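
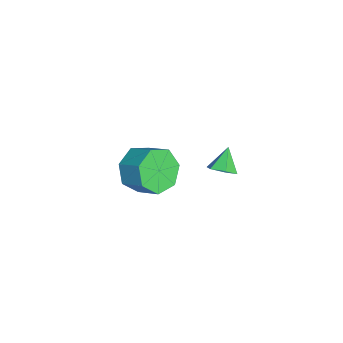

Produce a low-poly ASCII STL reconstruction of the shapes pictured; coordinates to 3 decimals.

solid 
facet normal 0.659 -0.209 -0.722
outer loop
vertex 1.129 3.698 1.046
vertex 0.686 3.563 0.681
vertex 0.889 4.116 0.706
endloop
endfacet
facet normal 0.272 0.696 0.664
outer loop
vertex 1.129 3.698 1.046
vertex 0.889 4.116 0.706
vertex 0.014 3.777 1.419
endloop
endfacet
facet normal 0.658 -0.209 -0.723
outer loop
vertex 0.889 4.116 0.706
vertex 0.686 3.563 0.681
vertex 0.445 3.981 0.341
endloop
endfacet
facet normal -0.327 0.944 0.048
outer loop
vertex 0.889 4.116 0.706
vertex 0.445 3.981 0.341
vertex 0.014 3.777 1.419
endloop
endfacet
facet normal 0.658 -0.210 -0.724
outer loop
vertex 0.445 3.981 0.341
vertex 0.686 3.563 0.681
vertex 0.242 3.427 0.317
endloop
endfacet
facet normal -0.894 0.340 -0.293
outer loop
vertex 0.445 3.981 0.341
vertex 0.242 3.427 0.317
vertex 0.014 3.777 1.419
endloop
endfacet
facet normal 0.658 -0.211 -0.723
outer loop
vertex 0.242 3.427 0.317
vertex 0.686 3.563 0.681
vertex 0.482 3.01 0.657
endloop
endfacet
facet normal -0.861 -0.509 -0.016
outer loop
vertex 0.242 3.427 0.317
vertex 0.482 3.01 0.657
vertex 0.014 3.777 1.419
endloop
endfacet
facet normal 0.657 -0.211 -0.723
outer loop
vertex 0.482 3.01 0.657
vertex 0.686 3.563 0.681
vertex 0.926 3.145 1.021
endloop
endfacet
facet normal -0.262 -0.756 0.600
outer loop
vertex 0.482 3.01 0.657
vertex 0.926 3.145 1.021
vertex 0.014 3.777 1.419
endloop
endfacet
facet normal 0.659 -0.209 -0.722
outer loop
vertex 0.926 3.145 1.021
vertex 0.686 3.563 0.681
vertex 1.129 3.698 1.046
endloop
endfacet
facet normal 0.304 -0.154 0.940
outer loop
vertex 0.926 3.145 1.021
vertex 1.129 3.698 1.046
vertex 0.014 3.777 1.419
endloop
endfacet
facet normal -0.546 -0.669 -0.504
outer loop
vertex -2.832 -0.321 -4.163
vertex -3.686 0.299 -4.06
vertex -2.963 0.293 -4.835
endloop
endfacet
facet normal 0.825 -0.327 -0.460
outer loop
vertex -2.832 -0.321 -4.163
vertex -2.963 0.293 -4.835
vertex -2.16 0.501 -3.542
endloop
endfacet
facet normal 0.825 -0.328 -0.460
outer loop
vertex -2.16 0.501 -3.542
vertex -2.963 0.293 -4.835
vertex -2.291 1.115 -4.215
endloop
endfacet
facet normal 0.546 0.669 0.504
outer loop
vertex -2.16 0.501 -3.542
vertex -2.291 1.115 -4.215
vertex -3.014 1.121 -3.44
endloop
endfacet
facet normal -0.546 -0.669 -0.504
outer loop
vertex -2.963 0.293 -4.835
vertex -3.686 0.299 -4.06
vertex -3.638 0.911 -4.924
endloop
endfacet
facet normal 0.404 0.317 -0.858
outer loop
vertex -2.963 0.293 -4.835
vertex -3.638 0.911 -4.924
vertex -2.291 1.115 -4.215
endloop
endfacet
facet normal 0.403 0.318 -0.858
outer loop
vertex -2.291 1.115 -4.215
vertex -3.638 0.911 -4.924
vertex -2.966 1.734 -4.303
endloop
endfacet
facet normal 0.547 0.668 0.505
outer loop
vertex -2.291 1.115 -4.215
vertex -2.966 1.734 -4.303
vertex -3.014 1.121 -3.44
endloop
endfacet
facet normal -0.547 -0.669 -0.504
outer loop
vertex -3.638 0.911 -4.924
vertex -3.686 0.299 -4.06
vertex -4.349 1.069 -4.362
endloop
endfacet
facet normal -0.322 0.724 -0.611
outer loop
vertex -3.638 0.911 -4.924
vertex -4.349 1.069 -4.362
vertex -2.966 1.734 -4.303
endloop
endfacet
facet normal -0.322 0.724 -0.611
outer loop
vertex -2.966 1.734 -4.303
vertex -4.349 1.069 -4.362
vertex -3.677 1.891 -3.742
endloop
endfacet
facet normal 0.546 0.668 0.505
outer loop
vertex -2.966 1.734 -4.303
vertex -3.677 1.891 -3.742
vertex -3.014 1.121 -3.44
endloop
endfacet
facet normal -0.546 -0.668 -0.505
outer loop
vertex -4.349 1.069 -4.362
vertex -3.686 0.299 -4.06
vertex -4.561 0.646 -3.573
endloop
endfacet
facet normal -0.805 0.585 0.097
outer loop
vertex -4.349 1.069 -4.362
vertex -4.561 0.646 -3.573
vertex -3.677 1.891 -3.742
endloop
endfacet
facet normal -0.805 0.585 0.097
outer loop
vertex -3.677 1.891 -3.742
vertex -4.561 0.646 -3.573
vertex -3.889 1.468 -2.953
endloop
endfacet
facet normal 0.546 0.668 0.505
outer loop
vertex -3.677 1.891 -3.742
vertex -3.889 1.468 -2.953
vertex -3.014 1.121 -3.44
endloop
endfacet
facet normal -0.546 -0.668 -0.505
outer loop
vertex -4.561 0.646 -3.573
vertex -3.686 0.299 -4.06
vertex -4.114 -0.038 -3.151
endloop
endfacet
facet normal -0.682 0.006 0.731
outer loop
vertex -4.561 0.646 -3.573
vertex -4.114 -0.038 -3.151
vertex -3.889 1.468 -2.953
endloop
endfacet
facet normal -0.683 0.006 0.731
outer loop
vertex -3.889 1.468 -2.953
vertex -4.114 -0.038 -3.151
vertex -3.442 0.784 -2.53
endloop
endfacet
facet normal 0.546 0.669 0.505
outer loop
vertex -3.889 1.468 -2.953
vertex -3.442 0.784 -2.53
vertex -3.014 1.121 -3.44
endloop
endfacet
facet normal -0.546 -0.669 -0.505
outer loop
vertex -4.114 -0.038 -3.151
vertex -3.686 0.299 -4.06
vertex -3.345 -0.468 -3.413
endloop
endfacet
facet normal -0.046 -0.578 0.815
outer loop
vertex -4.114 -0.038 -3.151
vertex -3.345 -0.468 -3.413
vertex -3.442 0.784 -2.53
endloop
endfacet
facet normal -0.045 -0.578 0.815
outer loop
vertex -3.442 0.784 -2.53
vertex -3.345 -0.468 -3.413
vertex -2.673 0.354 -2.793
endloop
endfacet
facet normal 0.546 0.669 0.505
outer loop
vertex -3.442 0.784 -2.53
vertex -2.673 0.354 -2.793
vertex -3.014 1.121 -3.44
endloop
endfacet
facet normal -0.546 -0.669 -0.505
outer loop
vertex -3.345 -0.468 -3.413
vertex -3.686 0.299 -4.06
vertex -2.832 -0.321 -4.163
endloop
endfacet
facet normal 0.625 -0.726 0.285
outer loop
vertex -3.345 -0.468 -3.413
vertex -2.832 -0.321 -4.163
vertex -2.673 0.354 -2.793
endloop
endfacet
facet normal 0.625 -0.727 0.285
outer loop
vertex -2.673 0.354 -2.793
vertex -2.832 -0.321 -4.163
vertex -2.16 0.501 -3.542
endloop
endfacet
facet normal 0.546 0.669 0.505
outer loop
vertex -2.673 0.354 -2.793
vertex -2.16 0.501 -3.542
vertex -3.014 1.121 -3.44
endloop
endfacet

endsolid


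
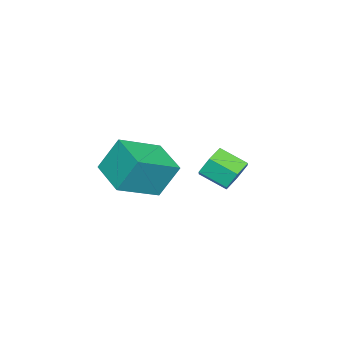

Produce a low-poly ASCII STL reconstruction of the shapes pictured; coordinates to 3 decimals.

solid 
facet normal -0.746 0.511 -0.428
outer loop
vertex -4.3 -0.065 -3.36
vertex -3.161 1.274 -3.748
vertex -3.94 -0.812 -4.879
endloop
endfacet
facet normal -0.633 -0.744 0.216
outer loop
vertex -2.359 -1.894 -3.972
vertex -4.3 -0.065 -3.36
vertex -3.94 -0.812 -4.879
endloop
endfacet
facet normal -0.746 0.511 -0.428
outer loop
vertex -3.94 -0.812 -4.879
vertex -3.161 1.274 -3.748
vertex -2.801 0.527 -5.267
endloop
endfacet
facet normal 0.208 -0.431 -0.878
outer loop
vertex -2.801 0.527 -5.267
vertex -2.359 -1.894 -3.972
vertex -3.94 -0.812 -4.879
endloop
endfacet
facet normal -0.208 0.431 0.878
outer loop
vertex -4.3 -0.065 -3.36
vertex -1.58 0.192 -2.841
vertex -3.161 1.274 -3.748
endloop
endfacet
facet normal -0.633 -0.744 0.216
outer loop
vertex -2.719 -1.147 -2.453
vertex -4.3 -0.065 -3.36
vertex -2.359 -1.894 -3.972
endloop
endfacet
facet normal -0.208 0.431 0.878
outer loop
vertex -2.719 -1.147 -2.453
vertex -1.58 0.192 -2.841
vertex -4.3 -0.065 -3.36
endloop
endfacet
facet normal 0.633 0.744 -0.216
outer loop
vertex -3.161 1.274 -3.748
vertex -1.58 0.192 -2.841
vertex -2.801 0.527 -5.267
endloop
endfacet
facet normal 0.208 -0.431 -0.878
outer loop
vertex -1.22 -0.555 -4.36
vertex -2.359 -1.894 -3.972
vertex -2.801 0.527 -5.267
endloop
endfacet
facet normal 0.633 0.744 -0.216
outer loop
vertex -2.801 0.527 -5.267
vertex -1.58 0.192 -2.841
vertex -1.22 -0.555 -4.36
endloop
endfacet
facet normal 0.746 -0.511 0.428
outer loop
vertex -1.22 -0.555 -4.36
vertex -2.719 -1.147 -2.453
vertex -2.359 -1.894 -3.972
endloop
endfacet
facet normal 0.746 -0.511 0.428
outer loop
vertex -1.58 0.192 -2.841
vertex -2.719 -1.147 -2.453
vertex -1.22 -0.555 -4.36
endloop
endfacet
facet normal 0.006 0.893 -0.451
outer loop
vertex -1.069 4.439 -2.286
vertex -1.666 4.202 -2.764
vertex -1.829 4.556 -2.065
endloop
endfacet
facet normal 0.312 0.426 0.849
outer loop
vertex -1.069 4.439 -2.286
vertex -1.829 4.556 -2.065
vertex -1.078 3.314 -1.718
endloop
endfacet
facet normal 0.313 0.426 0.849
outer loop
vertex -1.078 3.314 -1.718
vertex -1.829 4.556 -2.065
vertex -1.838 3.432 -1.497
endloop
endfacet
facet normal -0.008 -0.893 0.450
outer loop
vertex -1.078 3.314 -1.718
vertex -1.838 3.432 -1.497
vertex -1.674 3.078 -2.196
endloop
endfacet
facet normal 0.008 0.893 -0.450
outer loop
vertex -1.829 4.556 -2.065
vertex -1.666 4.202 -2.764
vertex -2.426 4.32 -2.543
endloop
endfacet
facet normal -0.666 0.341 0.664
outer loop
vertex -1.829 4.556 -2.065
vertex -2.426 4.32 -2.543
vertex -1.838 3.432 -1.497
endloop
endfacet
facet normal -0.667 0.340 0.663
outer loop
vertex -1.838 3.432 -1.497
vertex -2.426 4.32 -2.543
vertex -2.434 3.195 -1.975
endloop
endfacet
facet normal -0.006 -0.893 0.451
outer loop
vertex -1.838 3.432 -1.497
vertex -2.434 3.195 -1.975
vertex -1.674 3.078 -2.196
endloop
endfacet
facet normal 0.008 0.893 -0.450
outer loop
vertex -2.426 4.32 -2.543
vertex -1.666 4.202 -2.764
vertex -2.262 3.966 -3.242
endloop
endfacet
facet normal -0.979 -0.087 -0.186
outer loop
vertex -2.426 4.32 -2.543
vertex -2.262 3.966 -3.242
vertex -2.434 3.195 -1.975
endloop
endfacet
facet normal -0.979 -0.086 -0.185
outer loop
vertex -2.434 3.195 -1.975
vertex -2.262 3.966 -3.242
vertex -2.271 2.841 -2.674
endloop
endfacet
facet normal -0.006 -0.893 0.451
outer loop
vertex -2.434 3.195 -1.975
vertex -2.271 2.841 -2.674
vertex -1.674 3.078 -2.196
endloop
endfacet
facet normal 0.008 0.893 -0.450
outer loop
vertex -2.262 3.966 -3.242
vertex -1.666 4.202 -2.764
vertex -1.502 3.848 -3.463
endloop
endfacet
facet normal -0.313 -0.426 -0.849
outer loop
vertex -2.262 3.966 -3.242
vertex -1.502 3.848 -3.463
vertex -2.271 2.841 -2.674
endloop
endfacet
facet normal -0.312 -0.426 -0.849
outer loop
vertex -2.271 2.841 -2.674
vertex -1.502 3.848 -3.463
vertex -1.511 2.724 -2.895
endloop
endfacet
facet normal -0.006 -0.893 0.451
outer loop
vertex -2.271 2.841 -2.674
vertex -1.511 2.724 -2.895
vertex -1.674 3.078 -2.196
endloop
endfacet
facet normal 0.006 0.893 -0.451
outer loop
vertex -1.502 3.848 -3.463
vertex -1.666 4.202 -2.764
vertex -0.906 4.085 -2.985
endloop
endfacet
facet normal 0.667 -0.340 -0.663
outer loop
vertex -1.502 3.848 -3.463
vertex -0.906 4.085 -2.985
vertex -1.511 2.724 -2.895
endloop
endfacet
facet normal 0.666 -0.340 -0.664
outer loop
vertex -1.511 2.724 -2.895
vertex -0.906 4.085 -2.985
vertex -0.914 2.96 -2.417
endloop
endfacet
facet normal -0.008 -0.893 0.450
outer loop
vertex -1.511 2.724 -2.895
vertex -0.914 2.96 -2.417
vertex -1.674 3.078 -2.196
endloop
endfacet
facet normal 0.006 0.893 -0.451
outer loop
vertex -0.906 4.085 -2.985
vertex -1.666 4.202 -2.764
vertex -1.069 4.439 -2.286
endloop
endfacet
facet normal 0.979 0.086 0.185
outer loop
vertex -0.906 4.085 -2.985
vertex -1.069 4.439 -2.286
vertex -0.914 2.96 -2.417
endloop
endfacet
facet normal 0.979 0.086 0.186
outer loop
vertex -0.914 2.96 -2.417
vertex -1.069 4.439 -2.286
vertex -1.078 3.314 -1.718
endloop
endfacet
facet normal -0.008 -0.893 0.450
outer loop
vertex -0.914 2.96 -2.417
vertex -1.078 3.314 -1.718
vertex -1.674 3.078 -2.196
endloop
endfacet

endsolid


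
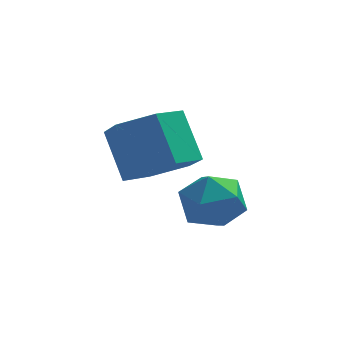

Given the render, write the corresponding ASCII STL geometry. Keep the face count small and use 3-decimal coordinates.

solid 
facet normal -0.546 0.406 0.733
outer loop
vertex 0.633 -1.06 -0.874
vertex 0.025 -1.754 -0.942
vertex 0.746 -1.825 -0.366
endloop
endfacet
facet normal 0.146 0.562 0.814
outer loop
vertex 0.633 -1.06 -0.874
vertex 0.746 -1.825 -0.366
vertex 1.476 -1.426 -0.772
endloop
endfacet
facet normal 0.365 0.903 0.227
outer loop
vertex 0.633 -1.06 -0.874
vertex 1.476 -1.426 -0.772
vertex 1.207 -1.11 -1.598
endloop
endfacet
facet normal -0.191 0.957 -0.217
outer loop
vertex 0.633 -1.06 -0.874
vertex 1.207 -1.11 -1.598
vertex 0.31 -1.313 -1.704
endloop
endfacet
facet normal -0.753 0.651 0.095
outer loop
vertex 0.633 -1.06 -0.874
vertex 0.31 -1.313 -1.704
vertex 0.025 -1.754 -0.942
endloop
endfacet
facet normal 0.507 -0.051 0.861
outer loop
vertex 1.476 -1.426 -0.772
vertex 0.746 -1.825 -0.366
vertex 1.39 -2.347 -0.776
endloop
endfacet
facet normal -0.613 -0.305 0.729
outer loop
vertex 0.746 -1.825 -0.366
vertex 0.025 -1.754 -0.942
vertex 0.493 -2.55 -0.882
endloop
endfacet
facet normal -0.949 0.090 -0.303
outer loop
vertex 0.025 -1.754 -0.942
vertex 0.31 -1.313 -1.704
vertex 0.224 -2.234 -1.708
endloop
endfacet
facet normal -0.038 0.588 -0.808
outer loop
vertex 0.31 -1.313 -1.704
vertex 1.207 -1.11 -1.598
vertex 0.954 -1.835 -2.114
endloop
endfacet
facet normal 0.862 0.500 -0.089
outer loop
vertex 1.207 -1.11 -1.598
vertex 1.476 -1.426 -0.772
vertex 1.675 -1.906 -1.538
endloop
endfacet
facet normal 0.191 -0.957 0.217
outer loop
vertex 1.067 -2.6 -1.606
vertex 1.39 -2.347 -0.776
vertex 0.493 -2.55 -0.882
endloop
endfacet
facet normal -0.365 -0.903 -0.227
outer loop
vertex 1.067 -2.6 -1.606
vertex 0.493 -2.55 -0.882
vertex 0.224 -2.234 -1.708
endloop
endfacet
facet normal -0.146 -0.562 -0.814
outer loop
vertex 1.067 -2.6 -1.606
vertex 0.224 -2.234 -1.708
vertex 0.954 -1.835 -2.114
endloop
endfacet
facet normal 0.546 -0.406 -0.733
outer loop
vertex 1.067 -2.6 -1.606
vertex 0.954 -1.835 -2.114
vertex 1.675 -1.906 -1.538
endloop
endfacet
facet normal 0.753 -0.651 -0.095
outer loop
vertex 1.067 -2.6 -1.606
vertex 1.675 -1.906 -1.538
vertex 1.39 -2.347 -0.776
endloop
endfacet
facet normal 0.038 -0.588 0.808
outer loop
vertex 0.493 -2.55 -0.882
vertex 1.39 -2.347 -0.776
vertex 0.746 -1.825 -0.366
endloop
endfacet
facet normal -0.862 -0.500 0.089
outer loop
vertex 0.224 -2.234 -1.708
vertex 0.493 -2.55 -0.882
vertex 0.025 -1.754 -0.942
endloop
endfacet
facet normal -0.507 0.051 -0.861
outer loop
vertex 0.954 -1.835 -2.114
vertex 0.224 -2.234 -1.708
vertex 0.31 -1.313 -1.704
endloop
endfacet
facet normal 0.613 0.305 -0.729
outer loop
vertex 1.675 -1.906 -1.538
vertex 0.954 -1.835 -2.114
vertex 1.207 -1.11 -1.598
endloop
endfacet
facet normal 0.949 -0.090 0.303
outer loop
vertex 1.39 -2.347 -0.776
vertex 1.675 -1.906 -1.538
vertex 1.476 -1.426 -0.772
endloop
endfacet
facet normal 0.273 -0.596 -0.755
outer loop
vertex 0.582 -2.14 0.432
vertex -0.361 -2.116 0.072
vertex 0.312 -1.426 -0.229
endloop
endfacet
facet normal 0.924 0.380 0.033
outer loop
vertex 0.582 -2.14 0.432
vertex 0.312 -1.426 -0.229
vertex 0.165 -1.228 1.587
endloop
endfacet
facet normal 0.924 0.381 0.033
outer loop
vertex 0.165 -1.228 1.587
vertex 0.312 -1.426 -0.229
vertex -0.106 -0.514 0.926
endloop
endfacet
facet normal -0.272 0.596 0.755
outer loop
vertex 0.165 -1.228 1.587
vertex -0.106 -0.514 0.926
vertex -0.779 -1.204 1.228
endloop
endfacet
facet normal 0.273 -0.596 -0.755
outer loop
vertex 0.312 -1.426 -0.229
vertex -0.361 -2.116 0.072
vertex -0.632 -1.402 -0.589
endloop
endfacet
facet normal 0.230 0.803 -0.550
outer loop
vertex 0.312 -1.426 -0.229
vertex -0.632 -1.402 -0.589
vertex -0.106 -0.514 0.926
endloop
endfacet
facet normal 0.231 0.802 -0.550
outer loop
vertex -0.106 -0.514 0.926
vertex -0.632 -1.402 -0.589
vertex -1.049 -0.49 0.566
endloop
endfacet
facet normal -0.273 0.597 0.755
outer loop
vertex -0.106 -0.514 0.926
vertex -1.049 -0.49 0.566
vertex -0.779 -1.204 1.228
endloop
endfacet
facet normal 0.272 -0.596 -0.755
outer loop
vertex -0.632 -1.402 -0.589
vertex -0.361 -2.116 0.072
vertex -1.305 -2.092 -0.287
endloop
endfacet
facet normal -0.694 0.422 -0.584
outer loop
vertex -0.632 -1.402 -0.589
vertex -1.305 -2.092 -0.287
vertex -1.049 -0.49 0.566
endloop
endfacet
facet normal -0.694 0.422 -0.584
outer loop
vertex -1.049 -0.49 0.566
vertex -1.305 -2.092 -0.287
vertex -1.722 -1.18 0.868
endloop
endfacet
facet normal -0.273 0.597 0.755
outer loop
vertex -1.049 -0.49 0.566
vertex -1.722 -1.18 0.868
vertex -0.779 -1.204 1.228
endloop
endfacet
facet normal 0.272 -0.596 -0.755
outer loop
vertex -1.305 -2.092 -0.287
vertex -0.361 -2.116 0.072
vertex -1.034 -2.806 0.374
endloop
endfacet
facet normal -0.924 -0.381 -0.033
outer loop
vertex -1.305 -2.092 -0.287
vertex -1.034 -2.806 0.374
vertex -1.722 -1.18 0.868
endloop
endfacet
facet normal -0.924 -0.381 -0.034
outer loop
vertex -1.722 -1.18 0.868
vertex -1.034 -2.806 0.374
vertex -1.452 -1.894 1.529
endloop
endfacet
facet normal -0.273 0.596 0.755
outer loop
vertex -1.722 -1.18 0.868
vertex -1.452 -1.894 1.529
vertex -0.779 -1.204 1.228
endloop
endfacet
facet normal 0.273 -0.597 -0.755
outer loop
vertex -1.034 -2.806 0.374
vertex -0.361 -2.116 0.072
vertex -0.091 -2.83 0.734
endloop
endfacet
facet normal -0.230 -0.803 0.550
outer loop
vertex -1.034 -2.806 0.374
vertex -0.091 -2.83 0.734
vertex -1.452 -1.894 1.529
endloop
endfacet
facet normal -0.230 -0.802 0.550
outer loop
vertex -1.452 -1.894 1.529
vertex -0.091 -2.83 0.734
vertex -0.508 -1.918 1.889
endloop
endfacet
facet normal -0.273 0.596 0.755
outer loop
vertex -1.452 -1.894 1.529
vertex -0.508 -1.918 1.889
vertex -0.779 -1.204 1.228
endloop
endfacet
facet normal 0.273 -0.597 -0.755
outer loop
vertex -0.091 -2.83 0.734
vertex -0.361 -2.116 0.072
vertex 0.582 -2.14 0.432
endloop
endfacet
facet normal 0.694 -0.422 0.584
outer loop
vertex -0.091 -2.83 0.734
vertex 0.582 -2.14 0.432
vertex -0.508 -1.918 1.889
endloop
endfacet
facet normal 0.694 -0.422 0.584
outer loop
vertex -0.508 -1.918 1.889
vertex 0.582 -2.14 0.432
vertex 0.165 -1.228 1.587
endloop
endfacet
facet normal -0.272 0.596 0.755
outer loop
vertex -0.508 -1.918 1.889
vertex 0.165 -1.228 1.587
vertex -0.779 -1.204 1.228
endloop
endfacet

endsolid


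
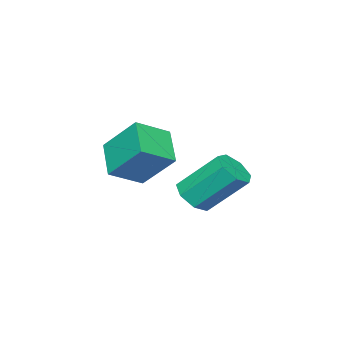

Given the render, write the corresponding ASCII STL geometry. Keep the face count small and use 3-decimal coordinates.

solid 
facet normal -0.810 0.384 -0.442
outer loop
vertex 2.629 -0.435 0.763
vertex 2.558 0.81 1.976
vertex 3.5 0.434 -0.078
endloop
endfacet
facet normal 0.041 -0.716 -0.697
outer loop
vertex 4.602 -0.09 0.524
vertex 2.629 -0.435 0.763
vertex 3.5 0.434 -0.078
endloop
endfacet
facet normal -0.810 0.385 -0.442
outer loop
vertex 3.5 0.434 -0.078
vertex 2.558 0.81 1.976
vertex 3.43 1.679 1.136
endloop
endfacet
facet normal 0.585 0.583 -0.564
outer loop
vertex 3.43 1.679 1.136
vertex 4.602 -0.09 0.524
vertex 3.5 0.434 -0.078
endloop
endfacet
facet normal -0.585 -0.583 0.564
outer loop
vertex 2.629 -0.435 0.763
vertex 3.66 0.286 2.578
vertex 2.558 0.81 1.976
endloop
endfacet
facet normal 0.041 -0.715 -0.698
outer loop
vertex 3.73 -0.959 1.364
vertex 2.629 -0.435 0.763
vertex 4.602 -0.09 0.524
endloop
endfacet
facet normal -0.585 -0.583 0.564
outer loop
vertex 3.73 -0.959 1.364
vertex 3.66 0.286 2.578
vertex 2.629 -0.435 0.763
endloop
endfacet
facet normal -0.041 0.715 0.698
outer loop
vertex 2.558 0.81 1.976
vertex 3.66 0.286 2.578
vertex 3.43 1.679 1.136
endloop
endfacet
facet normal 0.585 0.583 -0.564
outer loop
vertex 4.531 1.155 1.737
vertex 4.602 -0.09 0.524
vertex 3.43 1.679 1.136
endloop
endfacet
facet normal -0.040 0.715 0.698
outer loop
vertex 3.43 1.679 1.136
vertex 3.66 0.286 2.578
vertex 4.531 1.155 1.737
endloop
endfacet
facet normal 0.810 -0.385 0.443
outer loop
vertex 4.531 1.155 1.737
vertex 3.73 -0.959 1.364
vertex 4.602 -0.09 0.524
endloop
endfacet
facet normal 0.810 -0.385 0.442
outer loop
vertex 3.66 0.286 2.578
vertex 3.73 -0.959 1.364
vertex 4.531 1.155 1.737
endloop
endfacet
facet normal 0.264 -0.655 -0.708
outer loop
vertex 0.78 -0.241 -1.105
vertex 0.454 0.215 -1.648
vertex 1.187 0.223 -1.382
endloop
endfacet
facet normal 0.754 -0.318 0.575
outer loop
vertex 0.78 -0.241 -1.105
vertex 1.187 0.223 -1.382
vertex 0.251 1.069 0.311
endloop
endfacet
facet normal 0.753 -0.319 0.576
outer loop
vertex 0.251 1.069 0.311
vertex 1.187 0.223 -1.382
vertex 0.659 1.533 0.034
endloop
endfacet
facet normal -0.264 0.655 0.708
outer loop
vertex 0.251 1.069 0.311
vertex 0.659 1.533 0.034
vertex -0.074 1.525 -0.232
endloop
endfacet
facet normal 0.264 -0.655 -0.708
outer loop
vertex 1.187 0.223 -1.382
vertex 0.454 0.215 -1.648
vertex 1.043 0.681 -1.859
endloop
endfacet
facet normal 0.941 0.337 0.039
outer loop
vertex 1.187 0.223 -1.382
vertex 1.043 0.681 -1.859
vertex 0.659 1.533 0.034
endloop
endfacet
facet normal 0.941 0.337 0.039
outer loop
vertex 0.659 1.533 0.034
vertex 1.043 0.681 -1.859
vertex 0.515 1.991 -0.443
endloop
endfacet
facet normal -0.264 0.655 0.708
outer loop
vertex 0.659 1.533 0.034
vertex 0.515 1.991 -0.443
vertex -0.074 1.525 -0.232
endloop
endfacet
facet normal 0.264 -0.655 -0.708
outer loop
vertex 1.043 0.681 -1.859
vertex 0.454 0.215 -1.648
vertex 0.456 0.788 -2.177
endloop
endfacet
facet normal 0.420 0.739 -0.527
outer loop
vertex 1.043 0.681 -1.859
vertex 0.456 0.788 -2.177
vertex 0.515 1.991 -0.443
endloop
endfacet
facet normal 0.420 0.739 -0.527
outer loop
vertex 0.515 1.991 -0.443
vertex 0.456 0.788 -2.177
vertex -0.073 2.098 -0.761
endloop
endfacet
facet normal -0.264 0.655 0.708
outer loop
vertex 0.515 1.991 -0.443
vertex -0.073 2.098 -0.761
vertex -0.074 1.525 -0.232
endloop
endfacet
facet normal 0.264 -0.655 -0.708
outer loop
vertex 0.456 0.788 -2.177
vertex 0.454 0.215 -1.648
vertex -0.133 0.464 -2.097
endloop
endfacet
facet normal -0.416 0.585 -0.696
outer loop
vertex 0.456 0.788 -2.177
vertex -0.133 0.464 -2.097
vertex -0.073 2.098 -0.761
endloop
endfacet
facet normal -0.417 0.584 -0.696
outer loop
vertex -0.073 2.098 -0.761
vertex -0.133 0.464 -2.097
vertex -0.662 1.773 -0.681
endloop
endfacet
facet normal -0.265 0.654 0.708
outer loop
vertex -0.073 2.098 -0.761
vertex -0.662 1.773 -0.681
vertex -0.074 1.525 -0.232
endloop
endfacet
facet normal 0.265 -0.654 -0.709
outer loop
vertex -0.133 0.464 -2.097
vertex 0.454 0.215 -1.648
vertex -0.279 -0.048 -1.679
endloop
endfacet
facet normal -0.940 -0.011 -0.341
outer loop
vertex -0.133 0.464 -2.097
vertex -0.279 -0.048 -1.679
vertex -0.662 1.773 -0.681
endloop
endfacet
facet normal -0.940 -0.011 -0.341
outer loop
vertex -0.662 1.773 -0.681
vertex -0.279 -0.048 -1.679
vertex -0.808 1.262 -0.263
endloop
endfacet
facet normal -0.265 0.655 0.708
outer loop
vertex -0.662 1.773 -0.681
vertex -0.808 1.262 -0.263
vertex -0.074 1.525 -0.232
endloop
endfacet
facet normal 0.265 -0.655 -0.707
outer loop
vertex -0.279 -0.048 -1.679
vertex 0.454 0.215 -1.648
vertex 0.127 -0.361 -1.237
endloop
endfacet
facet normal -0.755 -0.597 0.271
outer loop
vertex -0.279 -0.048 -1.679
vertex 0.127 -0.361 -1.237
vertex -0.808 1.262 -0.263
endloop
endfacet
facet normal -0.755 -0.597 0.270
outer loop
vertex -0.808 1.262 -0.263
vertex 0.127 -0.361 -1.237
vertex -0.402 0.948 0.179
endloop
endfacet
facet normal -0.265 0.655 0.708
outer loop
vertex -0.808 1.262 -0.263
vertex -0.402 0.948 0.179
vertex -0.074 1.525 -0.232
endloop
endfacet
facet normal 0.264 -0.655 -0.708
outer loop
vertex 0.127 -0.361 -1.237
vertex 0.454 0.215 -1.648
vertex 0.78 -0.241 -1.105
endloop
endfacet
facet normal -0.002 -0.735 0.678
outer loop
vertex 0.127 -0.361 -1.237
vertex 0.78 -0.241 -1.105
vertex -0.402 0.948 0.179
endloop
endfacet
facet normal -0.001 -0.734 0.679
outer loop
vertex -0.402 0.948 0.179
vertex 0.78 -0.241 -1.105
vertex 0.251 1.069 0.311
endloop
endfacet
facet normal -0.264 0.655 0.708
outer loop
vertex -0.402 0.948 0.179
vertex 0.251 1.069 0.311
vertex -0.074 1.525 -0.232
endloop
endfacet

endsolid


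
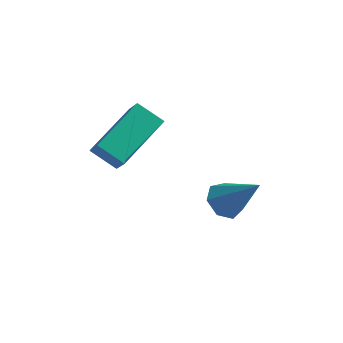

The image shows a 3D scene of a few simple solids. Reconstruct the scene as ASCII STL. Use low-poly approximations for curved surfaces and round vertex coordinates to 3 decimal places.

solid 
facet normal -0.655 0.148 -0.741
outer loop
vertex 3.373 1.743 -2.835
vertex 2.954 2.181 -2.377
vertex 3.522 2.385 -2.839
endloop
endfacet
facet normal 0.899 -0.211 -0.383
outer loop
vertex 3.373 1.743 -2.835
vertex 3.522 2.385 -2.839
vertex 4.206 1.899 -0.963
endloop
endfacet
facet normal -0.655 0.147 -0.741
outer loop
vertex 3.522 2.385 -2.839
vertex 2.954 2.181 -2.377
vertex 3.243 2.874 -2.495
endloop
endfacet
facet normal 0.810 0.567 -0.149
outer loop
vertex 3.522 2.385 -2.839
vertex 3.243 2.874 -2.495
vertex 4.206 1.899 -0.963
endloop
endfacet
facet normal -0.656 0.148 -0.740
outer loop
vertex 3.243 2.874 -2.495
vertex 2.954 2.181 -2.377
vertex 2.747 2.841 -2.062
endloop
endfacet
facet normal 0.278 0.880 0.385
outer loop
vertex 3.243 2.874 -2.495
vertex 2.747 2.841 -2.062
vertex 4.206 1.899 -0.963
endloop
endfacet
facet normal -0.655 0.148 -0.741
outer loop
vertex 2.747 2.841 -2.062
vertex 2.954 2.181 -2.377
vertex 2.406 2.311 -1.867
endloop
endfacet
facet normal -0.298 0.493 0.818
outer loop
vertex 2.747 2.841 -2.062
vertex 2.406 2.311 -1.867
vertex 4.206 1.899 -0.963
endloop
endfacet
facet normal -0.655 0.148 -0.741
outer loop
vertex 2.406 2.311 -1.867
vertex 2.954 2.181 -2.377
vertex 2.478 1.683 -2.056
endloop
endfacet
facet normal -0.482 -0.303 0.822
outer loop
vertex 2.406 2.311 -1.867
vertex 2.478 1.683 -2.056
vertex 4.206 1.899 -0.963
endloop
endfacet
facet normal -0.655 0.148 -0.741
outer loop
vertex 2.478 1.683 -2.056
vertex 2.954 2.181 -2.377
vertex 2.909 1.43 -2.487
endloop
endfacet
facet normal -0.137 -0.908 0.396
outer loop
vertex 2.478 1.683 -2.056
vertex 2.909 1.43 -2.487
vertex 4.206 1.899 -0.963
endloop
endfacet
facet normal -0.655 0.148 -0.741
outer loop
vertex 2.909 1.43 -2.487
vertex 2.954 2.181 -2.377
vertex 3.373 1.743 -2.835
endloop
endfacet
facet normal 0.479 -0.867 -0.141
outer loop
vertex 2.909 1.43 -2.487
vertex 3.373 1.743 -2.835
vertex 4.206 1.899 -0.963
endloop
endfacet
facet normal -0.424 0.511 -0.748
outer loop
vertex -0.522 2.674 1.103
vertex 0.43 2.581 0.5
vertex -1.246 0.817 0.245
endloop
endfacet
facet normal -0.842 0.082 0.533
outer loop
vertex -0.75 0.219 1.12
vertex -0.522 2.674 1.103
vertex -1.246 0.817 0.245
endloop
endfacet
facet normal -0.424 0.511 -0.748
outer loop
vertex -1.246 0.817 0.245
vertex 0.43 2.581 0.5
vertex -0.294 0.724 -0.358
endloop
endfacet
facet normal -0.334 -0.856 -0.395
outer loop
vertex -0.294 0.724 -0.358
vertex -0.75 0.219 1.12
vertex -1.246 0.817 0.245
endloop
endfacet
facet normal 0.334 0.856 0.395
outer loop
vertex -0.522 2.674 1.103
vertex 0.926 1.983 1.375
vertex 0.43 2.581 0.5
endloop
endfacet
facet normal -0.842 0.082 0.533
outer loop
vertex -0.026 2.076 1.978
vertex -0.522 2.674 1.103
vertex -0.75 0.219 1.12
endloop
endfacet
facet normal 0.334 0.856 0.395
outer loop
vertex -0.026 2.076 1.978
vertex 0.926 1.983 1.375
vertex -0.522 2.674 1.103
endloop
endfacet
facet normal 0.842 -0.082 -0.533
outer loop
vertex 0.43 2.581 0.5
vertex 0.926 1.983 1.375
vertex -0.294 0.724 -0.358
endloop
endfacet
facet normal -0.334 -0.856 -0.395
outer loop
vertex 0.202 0.126 0.517
vertex -0.75 0.219 1.12
vertex -0.294 0.724 -0.358
endloop
endfacet
facet normal 0.842 -0.082 -0.533
outer loop
vertex -0.294 0.724 -0.358
vertex 0.926 1.983 1.375
vertex 0.202 0.126 0.517
endloop
endfacet
facet normal 0.424 -0.511 0.748
outer loop
vertex 0.202 0.126 0.517
vertex -0.026 2.076 1.978
vertex -0.75 0.219 1.12
endloop
endfacet
facet normal 0.424 -0.511 0.748
outer loop
vertex 0.926 1.983 1.375
vertex -0.026 2.076 1.978
vertex 0.202 0.126 0.517
endloop
endfacet

endsolid


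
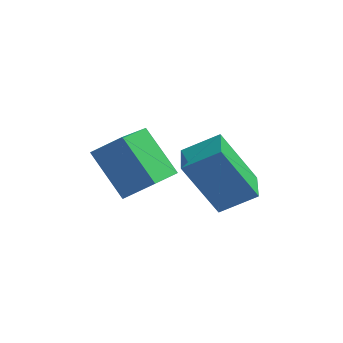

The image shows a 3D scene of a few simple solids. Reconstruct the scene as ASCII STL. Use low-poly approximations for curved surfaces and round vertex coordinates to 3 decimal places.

solid 
facet normal -0.514 0.009 0.857
outer loop
vertex 0.489 1.138 -2.042
vertex 0.404 2.153 -2.104
vertex -0.458 1.024 -2.609
endloop
endfacet
facet normal 0.083 -0.995 0.061
outer loop
vertex 0.456 1.007 -4.136
vertex 0.489 1.138 -2.042
vertex -0.458 1.024 -2.609
endloop
endfacet
facet normal -0.514 0.009 0.858
outer loop
vertex -0.458 1.024 -2.609
vertex 0.404 2.153 -2.104
vertex -0.544 2.038 -2.671
endloop
endfacet
facet normal -0.854 -0.104 -0.510
outer loop
vertex -0.544 2.038 -2.671
vertex 0.456 1.007 -4.136
vertex -0.458 1.024 -2.609
endloop
endfacet
facet normal 0.854 0.103 0.510
outer loop
vertex 0.489 1.138 -2.042
vertex 1.318 2.136 -3.631
vertex 0.404 2.153 -2.104
endloop
endfacet
facet normal 0.084 -0.995 0.061
outer loop
vertex 1.404 1.122 -3.569
vertex 0.489 1.138 -2.042
vertex 0.456 1.007 -4.136
endloop
endfacet
facet normal 0.854 0.104 0.510
outer loop
vertex 1.404 1.122 -3.569
vertex 1.318 2.136 -3.631
vertex 0.489 1.138 -2.042
endloop
endfacet
facet normal -0.084 0.995 -0.061
outer loop
vertex 0.404 2.153 -2.104
vertex 1.318 2.136 -3.631
vertex -0.544 2.038 -2.671
endloop
endfacet
facet normal -0.854 -0.103 -0.510
outer loop
vertex 0.371 2.022 -4.198
vertex 0.456 1.007 -4.136
vertex -0.544 2.038 -2.671
endloop
endfacet
facet normal -0.084 0.995 -0.060
outer loop
vertex -0.544 2.038 -2.671
vertex 1.318 2.136 -3.631
vertex 0.371 2.022 -4.198
endloop
endfacet
facet normal 0.514 -0.009 -0.858
outer loop
vertex 0.371 2.022 -4.198
vertex 1.404 1.122 -3.569
vertex 0.456 1.007 -4.136
endloop
endfacet
facet normal 0.514 -0.009 -0.857
outer loop
vertex 1.318 2.136 -3.631
vertex 1.404 1.122 -3.569
vertex 0.371 2.022 -4.198
endloop
endfacet
facet normal -0.542 0.456 0.706
outer loop
vertex -1.875 1.207 -1.701
vertex -1.465 2.683 -2.341
vertex -2.646 1.174 -2.272
endloop
endfacet
facet normal -0.247 -0.889 0.386
outer loop
vertex -1.795 0.457 -3.379
vertex -1.875 1.207 -1.701
vertex -2.646 1.174 -2.272
endloop
endfacet
facet normal -0.542 0.456 0.706
outer loop
vertex -2.646 1.174 -2.272
vertex -1.465 2.683 -2.341
vertex -2.236 2.65 -2.912
endloop
endfacet
facet normal -0.803 -0.035 -0.595
outer loop
vertex -2.236 2.65 -2.912
vertex -1.795 0.457 -3.379
vertex -2.646 1.174 -2.272
endloop
endfacet
facet normal 0.803 0.035 0.595
outer loop
vertex -1.875 1.207 -1.701
vertex -0.614 1.966 -3.448
vertex -1.465 2.683 -2.341
endloop
endfacet
facet normal -0.247 -0.889 0.386
outer loop
vertex -1.024 0.49 -2.808
vertex -1.875 1.207 -1.701
vertex -1.795 0.457 -3.379
endloop
endfacet
facet normal 0.803 0.035 0.595
outer loop
vertex -1.024 0.49 -2.808
vertex -0.614 1.966 -3.448
vertex -1.875 1.207 -1.701
endloop
endfacet
facet normal 0.247 0.889 -0.386
outer loop
vertex -1.465 2.683 -2.341
vertex -0.614 1.966 -3.448
vertex -2.236 2.65 -2.912
endloop
endfacet
facet normal -0.803 -0.035 -0.595
outer loop
vertex -1.385 1.933 -4.019
vertex -1.795 0.457 -3.379
vertex -2.236 2.65 -2.912
endloop
endfacet
facet normal 0.247 0.889 -0.386
outer loop
vertex -2.236 2.65 -2.912
vertex -0.614 1.966 -3.448
vertex -1.385 1.933 -4.019
endloop
endfacet
facet normal 0.542 -0.456 -0.706
outer loop
vertex -1.385 1.933 -4.019
vertex -1.024 0.49 -2.808
vertex -1.795 0.457 -3.379
endloop
endfacet
facet normal 0.542 -0.456 -0.706
outer loop
vertex -0.614 1.966 -3.448
vertex -1.024 0.49 -2.808
vertex -1.385 1.933 -4.019
endloop
endfacet

endsolid


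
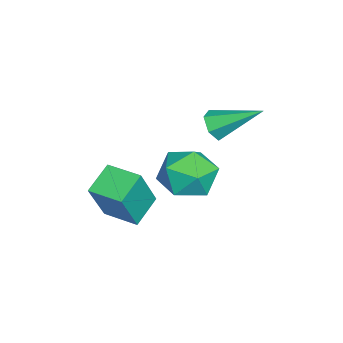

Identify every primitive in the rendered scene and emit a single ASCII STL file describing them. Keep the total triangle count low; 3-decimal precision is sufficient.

solid 
facet normal -0.817 0.388 0.427
outer loop
vertex -0.836 -3.236 -1.164
vertex -0.214 -1.96 -1.135
vertex -1.617 -2.812 -3.045
endloop
endfacet
facet normal -0.438 -0.899 -0.021
outer loop
vertex -0.506 -3.34 -3.625
vertex -0.836 -3.236 -1.164
vertex -1.617 -2.812 -3.045
endloop
endfacet
facet normal -0.817 0.388 0.427
outer loop
vertex -1.617 -2.812 -3.045
vertex -0.214 -1.96 -1.135
vertex -0.995 -1.536 -3.015
endloop
endfacet
facet normal -0.375 0.204 -0.904
outer loop
vertex -0.995 -1.536 -3.015
vertex -0.506 -3.34 -3.625
vertex -1.617 -2.812 -3.045
endloop
endfacet
facet normal 0.375 -0.204 0.904
outer loop
vertex -0.836 -3.236 -1.164
vertex 0.897 -2.488 -1.715
vertex -0.214 -1.96 -1.135
endloop
endfacet
facet normal -0.438 -0.899 -0.021
outer loop
vertex 0.275 -3.764 -1.745
vertex -0.836 -3.236 -1.164
vertex -0.506 -3.34 -3.625
endloop
endfacet
facet normal 0.376 -0.204 0.904
outer loop
vertex 0.275 -3.764 -1.745
vertex 0.897 -2.488 -1.715
vertex -0.836 -3.236 -1.164
endloop
endfacet
facet normal 0.438 0.899 0.021
outer loop
vertex -0.214 -1.96 -1.135
vertex 0.897 -2.488 -1.715
vertex -0.995 -1.536 -3.015
endloop
endfacet
facet normal -0.376 0.204 -0.904
outer loop
vertex 0.116 -2.064 -3.596
vertex -0.506 -3.34 -3.625
vertex -0.995 -1.536 -3.015
endloop
endfacet
facet normal 0.438 0.899 0.021
outer loop
vertex -0.995 -1.536 -3.015
vertex 0.897 -2.488 -1.715
vertex 0.116 -2.064 -3.596
endloop
endfacet
facet normal 0.817 -0.388 -0.427
outer loop
vertex 0.116 -2.064 -3.596
vertex 0.275 -3.764 -1.745
vertex -0.506 -3.34 -3.625
endloop
endfacet
facet normal 0.817 -0.388 -0.427
outer loop
vertex 0.897 -2.488 -1.715
vertex 0.275 -3.764 -1.745
vertex 0.116 -2.064 -3.596
endloop
endfacet
facet normal -0.053 -0.863 -0.502
outer loop
vertex -1.426 0.268 0.48
vertex -2.094 0.384 0.351
vertex -1.613 0.61 -0.089
endloop
endfacet
facet normal 0.937 0.332 -0.108
outer loop
vertex -1.426 0.268 0.48
vertex -1.613 0.61 -0.089
vertex -1.986 2.136 1.369
endloop
endfacet
facet normal -0.053 -0.863 -0.502
outer loop
vertex -1.613 0.61 -0.089
vertex -2.094 0.384 0.351
vertex -2.281 0.726 -0.218
endloop
endfacet
facet normal 0.251 0.700 -0.669
outer loop
vertex -1.613 0.61 -0.089
vertex -2.281 0.726 -0.218
vertex -1.986 2.136 1.369
endloop
endfacet
facet normal -0.053 -0.863 -0.502
outer loop
vertex -2.281 0.726 -0.218
vertex -2.094 0.384 0.351
vertex -2.762 0.5 0.222
endloop
endfacet
facet normal -0.671 0.612 -0.419
outer loop
vertex -2.281 0.726 -0.218
vertex -2.762 0.5 0.222
vertex -1.986 2.136 1.369
endloop
endfacet
facet normal -0.053 -0.863 -0.503
outer loop
vertex -2.762 0.5 0.222
vertex -2.094 0.384 0.351
vertex -2.575 0.157 0.791
endloop
endfacet
facet normal -0.907 0.155 0.392
outer loop
vertex -2.762 0.5 0.222
vertex -2.575 0.157 0.791
vertex -1.986 2.136 1.369
endloop
endfacet
facet normal -0.053 -0.863 -0.503
outer loop
vertex -2.575 0.157 0.791
vertex -2.094 0.384 0.351
vertex -1.907 0.041 0.92
endloop
endfacet
facet normal -0.221 -0.212 0.952
outer loop
vertex -2.575 0.157 0.791
vertex -1.907 0.041 0.92
vertex -1.986 2.136 1.369
endloop
endfacet
facet normal -0.053 -0.863 -0.503
outer loop
vertex -1.907 0.041 0.92
vertex -2.094 0.384 0.351
vertex -1.426 0.268 0.48
endloop
endfacet
facet normal 0.701 -0.124 0.702
outer loop
vertex -1.907 0.041 0.92
vertex -1.426 0.268 0.48
vertex -1.986 2.136 1.369
endloop
endfacet
facet normal -0.625 0.781 -0.009
outer loop
vertex -1.202 0.319 -1.895
vertex -1.642 -0.021 -0.822
vertex -0.699 0.733 -0.877
endloop
endfacet
facet normal -0.025 0.930 -0.366
outer loop
vertex -1.202 0.319 -1.895
vertex -0.699 0.733 -0.877
vertex 0.001 0.388 -1.801
endloop
endfacet
facet normal 0.044 0.452 -0.891
outer loop
vertex -1.202 0.319 -1.895
vertex 0.001 0.388 -1.801
vertex -0.51 -0.579 -2.316
endloop
endfacet
facet normal -0.513 0.007 -0.858
outer loop
vertex -1.202 0.319 -1.895
vertex -0.51 -0.579 -2.316
vertex -1.525 -0.832 -1.711
endloop
endfacet
facet normal -0.926 0.210 -0.313
outer loop
vertex -1.202 0.319 -1.895
vertex -1.525 -0.832 -1.711
vertex -1.642 -0.021 -0.822
endloop
endfacet
facet normal 0.524 0.848 0.081
outer loop
vertex 0.001 0.388 -1.801
vertex -0.699 0.733 -0.877
vertex 0.305 0.092 -0.669
endloop
endfacet
facet normal -0.446 0.605 0.660
outer loop
vertex -0.699 0.733 -0.877
vertex -1.642 -0.021 -0.822
vertex -0.71 -0.161 -0.064
endloop
endfacet
facet normal -0.933 -0.318 0.167
outer loop
vertex -1.642 -0.021 -0.822
vertex -1.525 -0.832 -1.711
vertex -1.221 -1.128 -0.579
endloop
endfacet
facet normal -0.265 -0.647 -0.715
outer loop
vertex -1.525 -0.832 -1.711
vertex -0.51 -0.579 -2.316
vertex -0.521 -1.473 -1.503
endloop
endfacet
facet normal 0.636 0.073 -0.768
outer loop
vertex -0.51 -0.579 -2.316
vertex 0.001 0.388 -1.801
vertex 0.422 -0.719 -1.558
endloop
endfacet
facet normal 0.513 -0.007 0.858
outer loop
vertex -0.018 -1.059 -0.485
vertex 0.305 0.092 -0.669
vertex -0.71 -0.161 -0.064
endloop
endfacet
facet normal -0.044 -0.452 0.891
outer loop
vertex -0.018 -1.059 -0.485
vertex -0.71 -0.161 -0.064
vertex -1.221 -1.128 -0.579
endloop
endfacet
facet normal 0.025 -0.930 0.366
outer loop
vertex -0.018 -1.059 -0.485
vertex -1.221 -1.128 -0.579
vertex -0.521 -1.473 -1.503
endloop
endfacet
facet normal 0.625 -0.781 0.009
outer loop
vertex -0.018 -1.059 -0.485
vertex -0.521 -1.473 -1.503
vertex 0.422 -0.719 -1.558
endloop
endfacet
facet normal 0.926 -0.210 0.313
outer loop
vertex -0.018 -1.059 -0.485
vertex 0.422 -0.719 -1.558
vertex 0.305 0.092 -0.669
endloop
endfacet
facet normal 0.265 0.647 0.715
outer loop
vertex -0.71 -0.161 -0.064
vertex 0.305 0.092 -0.669
vertex -0.699 0.733 -0.877
endloop
endfacet
facet normal -0.636 -0.073 0.768
outer loop
vertex -1.221 -1.128 -0.579
vertex -0.71 -0.161 -0.064
vertex -1.642 -0.021 -0.822
endloop
endfacet
facet normal -0.524 -0.848 -0.081
outer loop
vertex -0.521 -1.473 -1.503
vertex -1.221 -1.128 -0.579
vertex -1.525 -0.832 -1.711
endloop
endfacet
facet normal 0.446 -0.605 -0.660
outer loop
vertex 0.422 -0.719 -1.558
vertex -0.521 -1.473 -1.503
vertex -0.51 -0.579 -2.316
endloop
endfacet
facet normal 0.933 0.318 -0.167
outer loop
vertex 0.305 0.092 -0.669
vertex 0.422 -0.719 -1.558
vertex 0.001 0.388 -1.801
endloop
endfacet

endsolid


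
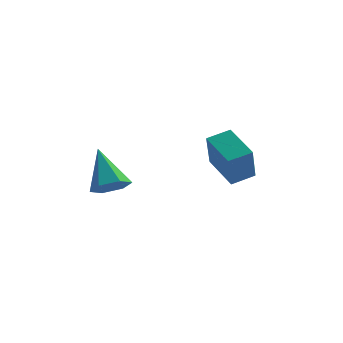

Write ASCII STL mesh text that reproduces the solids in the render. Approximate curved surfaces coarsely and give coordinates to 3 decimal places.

solid 
facet normal 0.310 -0.618 -0.722
outer loop
vertex -1.303 -1.47 -0.923
vertex -2.026 -1.625 -1.101
vertex -1.666 -1.048 -1.44
endloop
endfacet
facet normal 0.668 0.733 0.129
outer loop
vertex -1.303 -1.47 -0.923
vertex -1.666 -1.048 -1.44
vertex -2.594 -0.495 0.221
endloop
endfacet
facet normal 0.311 -0.618 -0.722
outer loop
vertex -1.666 -1.048 -1.44
vertex -2.026 -1.625 -1.101
vertex -2.388 -1.203 -1.618
endloop
endfacet
facet normal -0.108 0.924 -0.368
outer loop
vertex -1.666 -1.048 -1.44
vertex -2.388 -1.203 -1.618
vertex -2.594 -0.495 0.221
endloop
endfacet
facet normal 0.311 -0.618 -0.722
outer loop
vertex -2.388 -1.203 -1.618
vertex -2.026 -1.625 -1.101
vertex -2.748 -1.78 -1.279
endloop
endfacet
facet normal -0.881 0.401 -0.253
outer loop
vertex -2.388 -1.203 -1.618
vertex -2.748 -1.78 -1.279
vertex -2.594 -0.495 0.221
endloop
endfacet
facet normal 0.311 -0.617 -0.723
outer loop
vertex -2.748 -1.78 -1.279
vertex -2.026 -1.625 -1.101
vertex -2.386 -2.203 -0.762
endloop
endfacet
facet normal -0.879 -0.314 0.359
outer loop
vertex -2.748 -1.78 -1.279
vertex -2.386 -2.203 -0.762
vertex -2.594 -0.495 0.221
endloop
endfacet
facet normal 0.310 -0.617 -0.723
outer loop
vertex -2.386 -2.203 -0.762
vertex -2.026 -1.625 -1.101
vertex -1.663 -2.048 -0.584
endloop
endfacet
facet normal -0.103 -0.506 0.857
outer loop
vertex -2.386 -2.203 -0.762
vertex -1.663 -2.048 -0.584
vertex -2.594 -0.495 0.221
endloop
endfacet
facet normal 0.310 -0.617 -0.723
outer loop
vertex -1.663 -2.048 -0.584
vertex -2.026 -1.625 -1.101
vertex -1.303 -1.47 -0.923
endloop
endfacet
facet normal 0.670 0.017 0.742
outer loop
vertex -1.663 -2.048 -0.584
vertex -1.303 -1.47 -0.923
vertex -2.594 -0.495 0.221
endloop
endfacet
facet normal -0.523 0.791 0.319
outer loop
vertex 1.037 2.66 -0.597
vertex 1.905 3.128 -0.334
vertex 1.133 3.337 -2.12
endloop
endfacet
facet normal -0.851 -0.458 -0.257
outer loop
vertex 1.995 2.032 -2.646
vertex 1.037 2.66 -0.597
vertex 1.133 3.337 -2.12
endloop
endfacet
facet normal -0.523 0.791 0.318
outer loop
vertex 1.133 3.337 -2.12
vertex 1.905 3.128 -0.334
vertex 2.001 3.805 -1.858
endloop
endfacet
facet normal 0.057 0.405 -0.912
outer loop
vertex 2.001 3.805 -1.858
vertex 1.995 2.032 -2.646
vertex 1.133 3.337 -2.12
endloop
endfacet
facet normal -0.058 -0.406 0.912
outer loop
vertex 1.037 2.66 -0.597
vertex 2.767 1.823 -0.86
vertex 1.905 3.128 -0.334
endloop
endfacet
facet normal -0.851 -0.458 -0.257
outer loop
vertex 1.899 1.355 -1.122
vertex 1.037 2.66 -0.597
vertex 1.995 2.032 -2.646
endloop
endfacet
facet normal -0.057 -0.405 0.913
outer loop
vertex 1.899 1.355 -1.122
vertex 2.767 1.823 -0.86
vertex 1.037 2.66 -0.597
endloop
endfacet
facet normal 0.851 0.458 0.257
outer loop
vertex 1.905 3.128 -0.334
vertex 2.767 1.823 -0.86
vertex 2.001 3.805 -1.858
endloop
endfacet
facet normal 0.058 0.405 -0.912
outer loop
vertex 2.863 2.5 -2.383
vertex 1.995 2.032 -2.646
vertex 2.001 3.805 -1.858
endloop
endfacet
facet normal 0.851 0.458 0.257
outer loop
vertex 2.001 3.805 -1.858
vertex 2.767 1.823 -0.86
vertex 2.863 2.5 -2.383
endloop
endfacet
facet normal 0.523 -0.791 -0.318
outer loop
vertex 2.863 2.5 -2.383
vertex 1.899 1.355 -1.122
vertex 1.995 2.032 -2.646
endloop
endfacet
facet normal 0.523 -0.791 -0.319
outer loop
vertex 2.767 1.823 -0.86
vertex 1.899 1.355 -1.122
vertex 2.863 2.5 -2.383
endloop
endfacet

endsolid


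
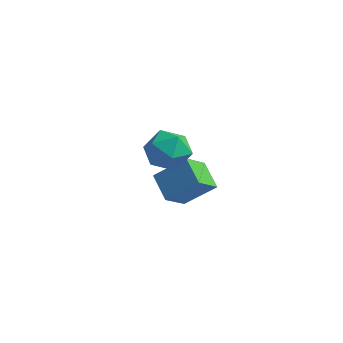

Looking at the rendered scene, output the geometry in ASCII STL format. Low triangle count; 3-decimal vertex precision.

solid 
facet normal -0.700 -0.356 -0.619
outer loop
vertex -1.682 0.538 -3.601
vertex -2.595 1.303 -3.01
vertex -1.393 1.613 -4.546
endloop
endfacet
facet normal 0.686 -0.575 -0.445
outer loop
vertex -0.245 2.197 -3.53
vertex -1.682 0.538 -3.601
vertex -1.393 1.613 -4.546
endloop
endfacet
facet normal -0.700 -0.356 -0.619
outer loop
vertex -1.393 1.613 -4.546
vertex -2.595 1.303 -3.01
vertex -2.306 2.378 -3.955
endloop
endfacet
facet normal 0.198 0.736 -0.647
outer loop
vertex -2.306 2.378 -3.955
vertex -0.245 2.197 -3.53
vertex -1.393 1.613 -4.546
endloop
endfacet
facet normal -0.198 -0.736 0.647
outer loop
vertex -1.682 0.538 -3.601
vertex -1.447 1.887 -1.994
vertex -2.595 1.303 -3.01
endloop
endfacet
facet normal 0.686 -0.575 -0.445
outer loop
vertex -0.534 1.122 -2.585
vertex -1.682 0.538 -3.601
vertex -0.245 2.197 -3.53
endloop
endfacet
facet normal -0.198 -0.736 0.647
outer loop
vertex -0.534 1.122 -2.585
vertex -1.447 1.887 -1.994
vertex -1.682 0.538 -3.601
endloop
endfacet
facet normal -0.686 0.575 0.445
outer loop
vertex -2.595 1.303 -3.01
vertex -1.447 1.887 -1.994
vertex -2.306 2.378 -3.955
endloop
endfacet
facet normal 0.198 0.736 -0.647
outer loop
vertex -1.158 2.962 -2.939
vertex -0.245 2.197 -3.53
vertex -2.306 2.378 -3.955
endloop
endfacet
facet normal -0.686 0.575 0.445
outer loop
vertex -2.306 2.378 -3.955
vertex -1.447 1.887 -1.994
vertex -1.158 2.962 -2.939
endloop
endfacet
facet normal 0.700 0.356 0.619
outer loop
vertex -1.158 2.962 -2.939
vertex -0.534 1.122 -2.585
vertex -0.245 2.197 -3.53
endloop
endfacet
facet normal 0.700 0.356 0.619
outer loop
vertex -1.447 1.887 -1.994
vertex -0.534 1.122 -2.585
vertex -1.158 2.962 -2.939
endloop
endfacet
facet normal -0.880 0.441 0.176
outer loop
vertex -1.219 -0.521 0.723
vertex -1.618 -1.408 0.951
vertex -1.196 -0.852 1.666
endloop
endfacet
facet normal -0.340 0.885 0.319
outer loop
vertex -1.219 -0.521 0.723
vertex -1.196 -0.852 1.666
vertex -0.394 -0.403 1.274
endloop
endfacet
facet normal 0.047 0.960 -0.276
outer loop
vertex -1.219 -0.521 0.723
vertex -0.394 -0.403 1.274
vertex -0.321 -0.681 0.318
endloop
endfacet
facet normal -0.255 0.562 -0.787
outer loop
vertex -1.219 -0.521 0.723
vertex -0.321 -0.681 0.318
vertex -1.077 -1.303 0.118
endloop
endfacet
facet normal -0.827 0.242 -0.507
outer loop
vertex -1.219 -0.521 0.723
vertex -1.077 -1.303 0.118
vertex -1.618 -1.408 0.951
endloop
endfacet
facet normal 0.074 0.577 0.813
outer loop
vertex -0.394 -0.403 1.274
vertex -1.196 -0.852 1.666
vertex -0.283 -1.217 1.842
endloop
endfacet
facet normal -0.800 -0.141 0.582
outer loop
vertex -1.196 -0.852 1.666
vertex -1.618 -1.408 0.951
vertex -1.039 -1.839 1.642
endloop
endfacet
facet normal -0.716 -0.463 -0.523
outer loop
vertex -1.618 -1.408 0.951
vertex -1.077 -1.303 0.118
vertex -0.966 -2.117 0.686
endloop
endfacet
facet normal 0.211 0.057 -0.976
outer loop
vertex -1.077 -1.303 0.118
vertex -0.321 -0.681 0.318
vertex -0.164 -1.668 0.294
endloop
endfacet
facet normal 0.699 0.699 -0.150
outer loop
vertex -0.321 -0.681 0.318
vertex -0.394 -0.403 1.274
vertex 0.258 -1.112 1.009
endloop
endfacet
facet normal 0.255 -0.562 0.787
outer loop
vertex -0.141 -1.999 1.237
vertex -0.283 -1.217 1.842
vertex -1.039 -1.839 1.642
endloop
endfacet
facet normal -0.047 -0.960 0.276
outer loop
vertex -0.141 -1.999 1.237
vertex -1.039 -1.839 1.642
vertex -0.966 -2.117 0.686
endloop
endfacet
facet normal 0.340 -0.885 -0.319
outer loop
vertex -0.141 -1.999 1.237
vertex -0.966 -2.117 0.686
vertex -0.164 -1.668 0.294
endloop
endfacet
facet normal 0.880 -0.441 -0.176
outer loop
vertex -0.141 -1.999 1.237
vertex -0.164 -1.668 0.294
vertex 0.258 -1.112 1.009
endloop
endfacet
facet normal 0.827 -0.242 0.507
outer loop
vertex -0.141 -1.999 1.237
vertex 0.258 -1.112 1.009
vertex -0.283 -1.217 1.842
endloop
endfacet
facet normal -0.211 -0.057 0.976
outer loop
vertex -1.039 -1.839 1.642
vertex -0.283 -1.217 1.842
vertex -1.196 -0.852 1.666
endloop
endfacet
facet normal -0.699 -0.699 0.150
outer loop
vertex -0.966 -2.117 0.686
vertex -1.039 -1.839 1.642
vertex -1.618 -1.408 0.951
endloop
endfacet
facet normal -0.074 -0.577 -0.813
outer loop
vertex -0.164 -1.668 0.294
vertex -0.966 -2.117 0.686
vertex -1.077 -1.303 0.118
endloop
endfacet
facet normal 0.800 0.141 -0.582
outer loop
vertex 0.258 -1.112 1.009
vertex -0.164 -1.668 0.294
vertex -0.321 -0.681 0.318
endloop
endfacet
facet normal 0.716 0.463 0.523
outer loop
vertex -0.283 -1.217 1.842
vertex 0.258 -1.112 1.009
vertex -0.394 -0.403 1.274
endloop
endfacet

endsolid


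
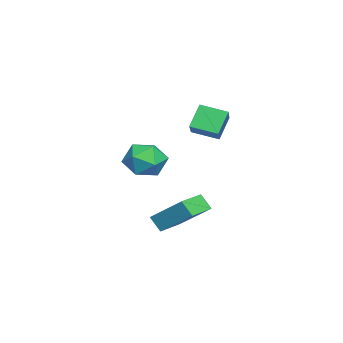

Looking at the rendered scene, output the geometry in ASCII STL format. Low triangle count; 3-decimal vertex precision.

solid 
facet normal -0.918 0.395 -0.033
outer loop
vertex -0.913 1.346 -3.995
vertex -0.277 2.934 -2.644
vertex -0.655 1.883 -4.748
endloop
endfacet
facet normal -0.292 -0.729 -0.620
outer loop
vertex 0.777 1.266 -4.696
vertex -0.913 1.346 -3.995
vertex -0.655 1.883 -4.748
endloop
endfacet
facet normal -0.918 0.395 -0.033
outer loop
vertex -0.655 1.883 -4.748
vertex -0.277 2.934 -2.644
vertex -0.019 3.471 -3.396
endloop
endfacet
facet normal 0.269 0.559 -0.784
outer loop
vertex -0.019 3.471 -3.396
vertex 0.777 1.266 -4.696
vertex -0.655 1.883 -4.748
endloop
endfacet
facet normal -0.269 -0.559 0.784
outer loop
vertex -0.913 1.346 -3.995
vertex 1.155 2.317 -2.592
vertex -0.277 2.934 -2.644
endloop
endfacet
facet normal -0.292 -0.728 -0.620
outer loop
vertex 0.519 0.729 -3.944
vertex -0.913 1.346 -3.995
vertex 0.777 1.266 -4.696
endloop
endfacet
facet normal -0.269 -0.560 0.784
outer loop
vertex 0.519 0.729 -3.944
vertex 1.155 2.317 -2.592
vertex -0.913 1.346 -3.995
endloop
endfacet
facet normal 0.291 0.728 0.620
outer loop
vertex -0.277 2.934 -2.644
vertex 1.155 2.317 -2.592
vertex -0.019 3.471 -3.396
endloop
endfacet
facet normal 0.269 0.559 -0.784
outer loop
vertex 1.413 2.854 -3.345
vertex 0.777 1.266 -4.696
vertex -0.019 3.471 -3.396
endloop
endfacet
facet normal 0.292 0.729 0.620
outer loop
vertex -0.019 3.471 -3.396
vertex 1.155 2.317 -2.592
vertex 1.413 2.854 -3.345
endloop
endfacet
facet normal 0.918 -0.395 0.033
outer loop
vertex 1.413 2.854 -3.345
vertex 0.519 0.729 -3.944
vertex 0.777 1.266 -4.696
endloop
endfacet
facet normal 0.918 -0.395 0.033
outer loop
vertex 1.155 2.317 -2.592
vertex 0.519 0.729 -3.944
vertex 1.413 2.854 -3.345
endloop
endfacet
facet normal -0.527 0.239 0.816
outer loop
vertex -0.506 2.819 2.864
vertex -0.453 4.142 2.511
vertex -1.72 2.67 2.123
endloop
endfacet
facet normal -0.039 -0.965 0.258
outer loop
vertex -0.987 2.338 0.989
vertex -0.506 2.819 2.864
vertex -1.72 2.67 2.123
endloop
endfacet
facet normal -0.527 0.239 0.816
outer loop
vertex -1.72 2.67 2.123
vertex -0.453 4.142 2.511
vertex -1.667 3.993 1.77
endloop
endfacet
facet normal -0.849 -0.104 -0.518
outer loop
vertex -1.667 3.993 1.77
vertex -0.987 2.338 0.989
vertex -1.72 2.67 2.123
endloop
endfacet
facet normal 0.849 0.104 0.518
outer loop
vertex -0.506 2.819 2.864
vertex 0.28 3.81 1.377
vertex -0.453 4.142 2.511
endloop
endfacet
facet normal -0.039 -0.965 0.258
outer loop
vertex 0.227 2.487 1.73
vertex -0.506 2.819 2.864
vertex -0.987 2.338 0.989
endloop
endfacet
facet normal 0.849 0.104 0.518
outer loop
vertex 0.227 2.487 1.73
vertex 0.28 3.81 1.377
vertex -0.506 2.819 2.864
endloop
endfacet
facet normal 0.039 0.965 -0.258
outer loop
vertex -0.453 4.142 2.511
vertex 0.28 3.81 1.377
vertex -1.667 3.993 1.77
endloop
endfacet
facet normal -0.849 -0.104 -0.518
outer loop
vertex -0.934 3.661 0.636
vertex -0.987 2.338 0.989
vertex -1.667 3.993 1.77
endloop
endfacet
facet normal 0.039 0.965 -0.258
outer loop
vertex -1.667 3.993 1.77
vertex 0.28 3.81 1.377
vertex -0.934 3.661 0.636
endloop
endfacet
facet normal 0.527 -0.239 -0.816
outer loop
vertex -0.934 3.661 0.636
vertex 0.227 2.487 1.73
vertex -0.987 2.338 0.989
endloop
endfacet
facet normal 0.527 -0.239 -0.816
outer loop
vertex 0.28 3.81 1.377
vertex 0.227 2.487 1.73
vertex -0.934 3.661 0.636
endloop
endfacet
facet normal -0.281 0.034 0.959
outer loop
vertex -0.225 0.801 0.298
vertex 0.433 -0.084 0.522
vertex 0.845 0.96 0.606
endloop
endfacet
facet normal -0.294 0.685 0.667
outer loop
vertex -0.225 0.801 0.298
vertex 0.845 0.96 0.606
vertex 0.401 1.577 -0.223
endloop
endfacet
facet normal -0.737 0.667 0.108
outer loop
vertex -0.225 0.801 0.298
vertex 0.401 1.577 -0.223
vertex -0.286 0.914 -0.819
endloop
endfacet
facet normal -0.998 0.005 0.055
outer loop
vertex -0.225 0.801 0.298
vertex -0.286 0.914 -0.819
vertex -0.266 -0.112 -0.359
endloop
endfacet
facet normal -0.717 -0.386 0.581
outer loop
vertex -0.225 0.801 0.298
vertex -0.266 -0.112 -0.359
vertex 0.433 -0.084 0.522
endloop
endfacet
facet normal 0.362 0.830 0.424
outer loop
vertex 0.401 1.577 -0.223
vertex 0.845 0.96 0.606
vertex 1.446 1.172 -0.321
endloop
endfacet
facet normal 0.382 -0.223 0.897
outer loop
vertex 0.845 0.96 0.606
vertex 0.433 -0.084 0.522
vertex 1.466 0.146 0.139
endloop
endfacet
facet normal -0.323 -0.902 0.285
outer loop
vertex 0.433 -0.084 0.522
vertex -0.266 -0.112 -0.359
vertex 0.779 -0.517 -0.457
endloop
endfacet
facet normal -0.779 -0.269 -0.567
outer loop
vertex -0.266 -0.112 -0.359
vertex -0.286 0.914 -0.819
vertex 0.335 0.1 -1.286
endloop
endfacet
facet normal -0.357 0.801 -0.480
outer loop
vertex -0.286 0.914 -0.819
vertex 0.401 1.577 -0.223
vertex 0.747 1.144 -1.202
endloop
endfacet
facet normal 0.998 -0.005 -0.055
outer loop
vertex 1.405 0.259 -0.978
vertex 1.446 1.172 -0.321
vertex 1.466 0.146 0.139
endloop
endfacet
facet normal 0.737 -0.667 -0.108
outer loop
vertex 1.405 0.259 -0.978
vertex 1.466 0.146 0.139
vertex 0.779 -0.517 -0.457
endloop
endfacet
facet normal 0.294 -0.685 -0.667
outer loop
vertex 1.405 0.259 -0.978
vertex 0.779 -0.517 -0.457
vertex 0.335 0.1 -1.286
endloop
endfacet
facet normal 0.281 -0.034 -0.959
outer loop
vertex 1.405 0.259 -0.978
vertex 0.335 0.1 -1.286
vertex 0.747 1.144 -1.202
endloop
endfacet
facet normal 0.717 0.386 -0.581
outer loop
vertex 1.405 0.259 -0.978
vertex 0.747 1.144 -1.202
vertex 1.446 1.172 -0.321
endloop
endfacet
facet normal 0.779 0.269 0.567
outer loop
vertex 1.466 0.146 0.139
vertex 1.446 1.172 -0.321
vertex 0.845 0.96 0.606
endloop
endfacet
facet normal 0.357 -0.801 0.480
outer loop
vertex 0.779 -0.517 -0.457
vertex 1.466 0.146 0.139
vertex 0.433 -0.084 0.522
endloop
endfacet
facet normal -0.362 -0.830 -0.424
outer loop
vertex 0.335 0.1 -1.286
vertex 0.779 -0.517 -0.457
vertex -0.266 -0.112 -0.359
endloop
endfacet
facet normal -0.382 0.223 -0.897
outer loop
vertex 0.747 1.144 -1.202
vertex 0.335 0.1 -1.286
vertex -0.286 0.914 -0.819
endloop
endfacet
facet normal 0.323 0.902 -0.285
outer loop
vertex 1.446 1.172 -0.321
vertex 0.747 1.144 -1.202
vertex 0.401 1.577 -0.223
endloop
endfacet

endsolid


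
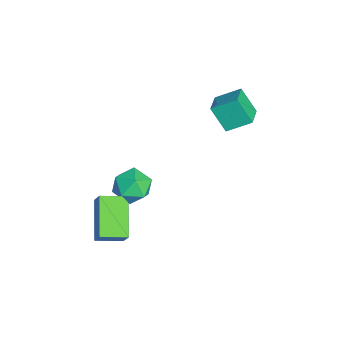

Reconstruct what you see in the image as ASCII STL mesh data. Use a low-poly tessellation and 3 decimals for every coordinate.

solid 
facet normal -0.349 -0.457 0.818
outer loop
vertex -1.123 1.68 2.634
vertex -2.216 1.952 2.319
vertex -1.21 0.573 1.978
endloop
endfacet
facet normal 0.934 -0.233 0.269
outer loop
vertex -0.724 1.208 0.841
vertex -1.123 1.68 2.634
vertex -1.21 0.573 1.978
endloop
endfacet
facet normal -0.349 -0.457 0.818
outer loop
vertex -1.21 0.573 1.978
vertex -2.216 1.952 2.319
vertex -2.303 0.845 1.663
endloop
endfacet
facet normal -0.067 -0.859 -0.508
outer loop
vertex -2.303 0.845 1.663
vertex -0.724 1.208 0.841
vertex -1.21 0.573 1.978
endloop
endfacet
facet normal 0.067 0.859 0.508
outer loop
vertex -1.123 1.68 2.634
vertex -1.73 2.587 1.182
vertex -2.216 1.952 2.319
endloop
endfacet
facet normal 0.934 -0.233 0.269
outer loop
vertex -0.637 2.315 1.497
vertex -1.123 1.68 2.634
vertex -0.724 1.208 0.841
endloop
endfacet
facet normal 0.067 0.859 0.508
outer loop
vertex -0.637 2.315 1.497
vertex -1.73 2.587 1.182
vertex -1.123 1.68 2.634
endloop
endfacet
facet normal -0.934 0.233 -0.269
outer loop
vertex -2.216 1.952 2.319
vertex -1.73 2.587 1.182
vertex -2.303 0.845 1.663
endloop
endfacet
facet normal -0.067 -0.859 -0.508
outer loop
vertex -1.817 1.48 0.526
vertex -0.724 1.208 0.841
vertex -2.303 0.845 1.663
endloop
endfacet
facet normal -0.934 0.233 -0.269
outer loop
vertex -2.303 0.845 1.663
vertex -1.73 2.587 1.182
vertex -1.817 1.48 0.526
endloop
endfacet
facet normal 0.349 0.457 -0.818
outer loop
vertex -1.817 1.48 0.526
vertex -0.637 2.315 1.497
vertex -0.724 1.208 0.841
endloop
endfacet
facet normal 0.349 0.457 -0.818
outer loop
vertex -1.73 2.587 1.182
vertex -0.637 2.315 1.497
vertex -1.817 1.48 0.526
endloop
endfacet
facet normal -0.631 0.655 0.416
outer loop
vertex -0.099 -2.369 -1.514
vertex 0.117 -2.711 -0.647
vertex 0.624 -1.988 -1.017
endloop
endfacet
facet normal -0.354 0.916 -0.188
outer loop
vertex -0.099 -2.369 -1.514
vertex 0.624 -1.988 -1.017
vertex 0.719 -2.144 -1.956
endloop
endfacet
facet normal -0.516 0.467 -0.718
outer loop
vertex -0.099 -2.369 -1.514
vertex 0.719 -2.144 -1.956
vertex 0.271 -2.963 -2.167
endloop
endfacet
facet normal -0.894 -0.071 -0.442
outer loop
vertex -0.099 -2.369 -1.514
vertex 0.271 -2.963 -2.167
vertex -0.101 -3.313 -1.358
endloop
endfacet
facet normal -0.965 0.045 0.258
outer loop
vertex -0.099 -2.369 -1.514
vertex -0.101 -3.313 -1.358
vertex 0.117 -2.711 -0.647
endloop
endfacet
facet normal 0.357 0.927 -0.118
outer loop
vertex 0.719 -2.144 -1.956
vertex 0.624 -1.988 -1.017
vertex 1.441 -2.347 -1.362
endloop
endfacet
facet normal -0.092 0.504 0.859
outer loop
vertex 0.624 -1.988 -1.017
vertex 0.117 -2.711 -0.647
vertex 1.069 -2.697 -0.553
endloop
endfacet
facet normal -0.633 -0.484 0.604
outer loop
vertex 0.117 -2.711 -0.647
vertex -0.101 -3.313 -1.358
vertex 0.621 -3.516 -0.764
endloop
endfacet
facet normal -0.519 -0.672 -0.529
outer loop
vertex -0.101 -3.313 -1.358
vertex 0.271 -2.963 -2.167
vertex 0.716 -3.672 -1.703
endloop
endfacet
facet normal 0.093 0.200 -0.975
outer loop
vertex 0.271 -2.963 -2.167
vertex 0.719 -2.144 -1.956
vertex 1.223 -2.949 -2.073
endloop
endfacet
facet normal 0.894 0.071 0.442
outer loop
vertex 1.439 -3.291 -1.206
vertex 1.441 -2.347 -1.362
vertex 1.069 -2.697 -0.553
endloop
endfacet
facet normal 0.516 -0.467 0.718
outer loop
vertex 1.439 -3.291 -1.206
vertex 1.069 -2.697 -0.553
vertex 0.621 -3.516 -0.764
endloop
endfacet
facet normal 0.354 -0.916 0.188
outer loop
vertex 1.439 -3.291 -1.206
vertex 0.621 -3.516 -0.764
vertex 0.716 -3.672 -1.703
endloop
endfacet
facet normal 0.631 -0.655 -0.416
outer loop
vertex 1.439 -3.291 -1.206
vertex 0.716 -3.672 -1.703
vertex 1.223 -2.949 -2.073
endloop
endfacet
facet normal 0.965 -0.045 -0.258
outer loop
vertex 1.439 -3.291 -1.206
vertex 1.223 -2.949 -2.073
vertex 1.441 -2.347 -1.362
endloop
endfacet
facet normal 0.519 0.672 0.529
outer loop
vertex 1.069 -2.697 -0.553
vertex 1.441 -2.347 -1.362
vertex 0.624 -1.988 -1.017
endloop
endfacet
facet normal -0.093 -0.200 0.975
outer loop
vertex 0.621 -3.516 -0.764
vertex 1.069 -2.697 -0.553
vertex 0.117 -2.711 -0.647
endloop
endfacet
facet normal -0.357 -0.927 0.118
outer loop
vertex 0.716 -3.672 -1.703
vertex 0.621 -3.516 -0.764
vertex -0.101 -3.313 -1.358
endloop
endfacet
facet normal 0.092 -0.504 -0.859
outer loop
vertex 1.223 -2.949 -2.073
vertex 0.716 -3.672 -1.703
vertex 0.271 -2.963 -2.167
endloop
endfacet
facet normal 0.633 0.484 -0.604
outer loop
vertex 1.441 -2.347 -1.362
vertex 1.223 -2.949 -2.073
vertex 0.719 -2.144 -1.956
endloop
endfacet
facet normal -0.855 0.023 0.519
outer loop
vertex 1.038 -4.211 -1.611
vertex 0.931 -2.997 -1.841
vertex 0.47 -4.437 -2.537
endloop
endfacet
facet normal 0.086 -0.979 0.186
outer loop
vertex 2.189 -4.483 -3.579
vertex 1.038 -4.211 -1.611
vertex 0.47 -4.437 -2.537
endloop
endfacet
facet normal -0.855 0.023 0.519
outer loop
vertex 0.47 -4.437 -2.537
vertex 0.931 -2.997 -1.841
vertex 0.363 -3.223 -2.767
endloop
endfacet
facet normal -0.512 -0.203 -0.835
outer loop
vertex 0.363 -3.223 -2.767
vertex 2.189 -4.483 -3.579
vertex 0.47 -4.437 -2.537
endloop
endfacet
facet normal 0.512 0.203 0.835
outer loop
vertex 1.038 -4.211 -1.611
vertex 2.65 -3.043 -2.883
vertex 0.931 -2.997 -1.841
endloop
endfacet
facet normal 0.086 -0.979 0.186
outer loop
vertex 2.757 -4.257 -2.653
vertex 1.038 -4.211 -1.611
vertex 2.189 -4.483 -3.579
endloop
endfacet
facet normal 0.512 0.203 0.835
outer loop
vertex 2.757 -4.257 -2.653
vertex 2.65 -3.043 -2.883
vertex 1.038 -4.211 -1.611
endloop
endfacet
facet normal -0.086 0.979 -0.186
outer loop
vertex 0.931 -2.997 -1.841
vertex 2.65 -3.043 -2.883
vertex 0.363 -3.223 -2.767
endloop
endfacet
facet normal -0.512 -0.203 -0.835
outer loop
vertex 2.082 -3.269 -3.809
vertex 2.189 -4.483 -3.579
vertex 0.363 -3.223 -2.767
endloop
endfacet
facet normal -0.086 0.979 -0.186
outer loop
vertex 0.363 -3.223 -2.767
vertex 2.65 -3.043 -2.883
vertex 2.082 -3.269 -3.809
endloop
endfacet
facet normal 0.855 -0.023 -0.519
outer loop
vertex 2.082 -3.269 -3.809
vertex 2.757 -4.257 -2.653
vertex 2.189 -4.483 -3.579
endloop
endfacet
facet normal 0.855 -0.023 -0.519
outer loop
vertex 2.65 -3.043 -2.883
vertex 2.757 -4.257 -2.653
vertex 2.082 -3.269 -3.809
endloop
endfacet

endsolid


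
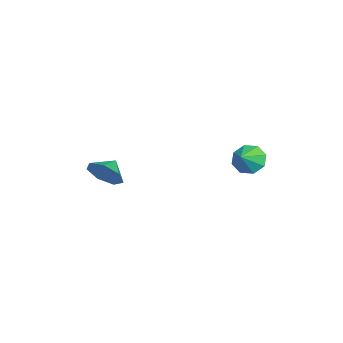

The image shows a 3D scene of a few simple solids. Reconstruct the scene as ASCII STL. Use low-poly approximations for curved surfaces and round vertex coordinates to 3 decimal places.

solid 
facet normal 0.822 -0.285 -0.493
outer loop
vertex -0.471 -1.203 3.102
vertex -0.941 -2.015 2.788
vertex -0.891 -1.125 2.357
endloop
endfacet
facet normal -0.321 0.906 0.276
outer loop
vertex -0.471 -1.203 3.102
vertex -0.891 -1.125 2.357
vertex -1.779 -1.725 3.292
endloop
endfacet
facet normal 0.821 -0.285 -0.494
outer loop
vertex -0.891 -1.125 2.357
vertex -0.941 -2.015 2.788
vertex -1.35 -1.718 1.937
endloop
endfacet
facet normal -0.692 0.689 -0.216
outer loop
vertex -0.891 -1.125 2.357
vertex -1.35 -1.718 1.937
vertex -1.779 -1.725 3.292
endloop
endfacet
facet normal 0.822 -0.284 -0.494
outer loop
vertex -1.35 -1.718 1.937
vertex -0.941 -2.015 2.788
vertex -1.5 -2.534 2.157
endloop
endfacet
facet normal -0.949 0.094 -0.300
outer loop
vertex -1.35 -1.718 1.937
vertex -1.5 -2.534 2.157
vertex -1.779 -1.725 3.292
endloop
endfacet
facet normal 0.822 -0.284 -0.494
outer loop
vertex -1.5 -2.534 2.157
vertex -0.941 -2.015 2.788
vertex -1.229 -2.96 2.853
endloop
endfacet
facet normal -0.898 -0.431 0.086
outer loop
vertex -1.5 -2.534 2.157
vertex -1.229 -2.96 2.853
vertex -1.779 -1.725 3.292
endloop
endfacet
facet normal 0.822 -0.284 -0.493
outer loop
vertex -1.229 -2.96 2.853
vertex -0.941 -2.015 2.788
vertex -0.742 -2.674 3.5
endloop
endfacet
facet normal -0.579 -0.490 0.652
outer loop
vertex -1.229 -2.96 2.853
vertex -0.742 -2.674 3.5
vertex -1.779 -1.725 3.292
endloop
endfacet
facet normal 0.822 -0.285 -0.494
outer loop
vertex -0.742 -2.674 3.5
vertex -0.941 -2.015 2.788
vertex -0.404 -1.892 3.611
endloop
endfacet
facet normal -0.230 -0.038 0.972
outer loop
vertex -0.742 -2.674 3.5
vertex -0.404 -1.892 3.611
vertex -1.779 -1.725 3.292
endloop
endfacet
facet normal 0.822 -0.285 -0.494
outer loop
vertex -0.404 -1.892 3.611
vertex -0.941 -2.015 2.788
vertex -0.471 -1.203 3.102
endloop
endfacet
facet normal -0.116 0.583 0.804
outer loop
vertex -0.404 -1.892 3.611
vertex -0.471 -1.203 3.102
vertex -1.779 -1.725 3.292
endloop
endfacet
facet normal -0.834 0.199 -0.515
outer loop
vertex -4.044 3.609 2.065
vertex -4.418 3.945 2.8
vertex -3.928 4.276 2.135
endloop
endfacet
facet normal 0.927 -0.124 -0.353
outer loop
vertex -4.044 3.609 2.065
vertex -3.928 4.276 2.135
vertex -3.542 3.735 3.34
endloop
endfacet
facet normal -0.834 0.200 -0.515
outer loop
vertex -3.928 4.276 2.135
vertex -4.418 3.945 2.8
vertex -4.098 4.749 2.594
endloop
endfacet
facet normal 0.902 0.421 -0.100
outer loop
vertex -3.928 4.276 2.135
vertex -4.098 4.749 2.594
vertex -3.542 3.735 3.34
endloop
endfacet
facet normal -0.833 0.200 -0.515
outer loop
vertex -4.098 4.749 2.594
vertex -4.418 3.945 2.8
vertex -4.456 4.751 3.174
endloop
endfacet
facet normal 0.649 0.649 0.398
outer loop
vertex -4.098 4.749 2.594
vertex -4.456 4.751 3.174
vertex -3.542 3.735 3.34
endloop
endfacet
facet normal -0.834 0.200 -0.515
outer loop
vertex -4.456 4.751 3.174
vertex -4.418 3.945 2.8
vertex -4.791 4.281 3.534
endloop
endfacet
facet normal 0.317 0.424 0.848
outer loop
vertex -4.456 4.751 3.174
vertex -4.791 4.281 3.534
vertex -3.542 3.735 3.34
endloop
endfacet
facet normal -0.834 0.199 -0.515
outer loop
vertex -4.791 4.281 3.534
vertex -4.418 3.945 2.8
vertex -4.908 3.613 3.465
endloop
endfacet
facet normal 0.101 -0.120 0.988
outer loop
vertex -4.791 4.281 3.534
vertex -4.908 3.613 3.465
vertex -3.542 3.735 3.34
endloop
endfacet
facet normal -0.834 0.199 -0.515
outer loop
vertex -4.908 3.613 3.465
vertex -4.418 3.945 2.8
vertex -4.737 3.14 3.005
endloop
endfacet
facet normal 0.127 -0.668 0.734
outer loop
vertex -4.908 3.613 3.465
vertex -4.737 3.14 3.005
vertex -3.542 3.735 3.34
endloop
endfacet
facet normal -0.834 0.199 -0.515
outer loop
vertex -4.737 3.14 3.005
vertex -4.418 3.945 2.8
vertex -4.38 3.138 2.426
endloop
endfacet
facet normal 0.379 -0.895 0.237
outer loop
vertex -4.737 3.14 3.005
vertex -4.38 3.138 2.426
vertex -3.542 3.735 3.34
endloop
endfacet
facet normal -0.833 0.200 -0.515
outer loop
vertex -4.38 3.138 2.426
vertex -4.418 3.945 2.8
vertex -4.044 3.609 2.065
endloop
endfacet
facet normal 0.711 -0.671 -0.213
outer loop
vertex -4.38 3.138 2.426
vertex -4.044 3.609 2.065
vertex -3.542 3.735 3.34
endloop
endfacet

endsolid


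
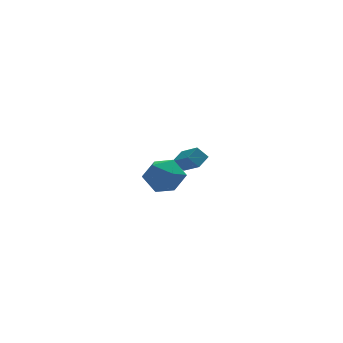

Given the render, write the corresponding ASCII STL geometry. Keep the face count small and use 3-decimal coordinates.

solid 
facet normal -0.729 -0.560 -0.395
outer loop
vertex 0.734 1.918 -1.985
vertex 0.287 3.079 -2.806
vertex 1.257 1.678 -2.61
endloop
endfacet
facet normal 0.299 -0.780 0.550
outer loop
vertex 1.913 2.181 -2.254
vertex 0.734 1.918 -1.985
vertex 1.257 1.678 -2.61
endloop
endfacet
facet normal -0.729 -0.560 -0.395
outer loop
vertex 1.257 1.678 -2.61
vertex 0.287 3.079 -2.806
vertex 0.811 2.838 -3.431
endloop
endfacet
facet normal 0.616 -0.283 -0.735
outer loop
vertex 0.811 2.838 -3.431
vertex 1.913 2.181 -2.254
vertex 1.257 1.678 -2.61
endloop
endfacet
facet normal -0.616 0.283 0.735
outer loop
vertex 0.734 1.918 -1.985
vertex 0.943 3.582 -2.45
vertex 0.287 3.079 -2.806
endloop
endfacet
facet normal 0.299 -0.779 0.551
outer loop
vertex 1.389 2.422 -1.629
vertex 0.734 1.918 -1.985
vertex 1.913 2.181 -2.254
endloop
endfacet
facet normal -0.617 0.283 0.735
outer loop
vertex 1.389 2.422 -1.629
vertex 0.943 3.582 -2.45
vertex 0.734 1.918 -1.985
endloop
endfacet
facet normal -0.299 0.779 -0.551
outer loop
vertex 0.287 3.079 -2.806
vertex 0.943 3.582 -2.45
vertex 0.811 2.838 -3.431
endloop
endfacet
facet normal 0.617 -0.282 -0.735
outer loop
vertex 1.466 3.342 -3.075
vertex 1.913 2.181 -2.254
vertex 0.811 2.838 -3.431
endloop
endfacet
facet normal -0.300 0.779 -0.550
outer loop
vertex 0.811 2.838 -3.431
vertex 0.943 3.582 -2.45
vertex 1.466 3.342 -3.075
endloop
endfacet
facet normal 0.728 0.560 0.395
outer loop
vertex 1.466 3.342 -3.075
vertex 1.389 2.422 -1.629
vertex 1.913 2.181 -2.254
endloop
endfacet
facet normal 0.729 0.560 0.395
outer loop
vertex 0.943 3.582 -2.45
vertex 1.389 2.422 -1.629
vertex 1.466 3.342 -3.075
endloop
endfacet
facet normal -0.138 0.375 0.917
outer loop
vertex -2.348 -2.75 0.739
vertex -2.726 -3.719 1.078
vertex -1.658 -3.494 1.147
endloop
endfacet
facet normal 0.406 0.699 0.588
outer loop
vertex -2.348 -2.75 0.739
vertex -1.658 -3.494 1.147
vertex -1.377 -2.914 0.264
endloop
endfacet
facet normal 0.159 0.987 -0.015
outer loop
vertex -2.348 -2.75 0.739
vertex -1.377 -2.914 0.264
vertex -2.271 -2.779 -0.351
endloop
endfacet
facet normal -0.538 0.841 -0.060
outer loop
vertex -2.348 -2.75 0.739
vertex -2.271 -2.779 -0.351
vertex -3.105 -3.277 0.152
endloop
endfacet
facet normal -0.722 0.462 0.516
outer loop
vertex -2.348 -2.75 0.739
vertex -3.105 -3.277 0.152
vertex -2.726 -3.719 1.078
endloop
endfacet
facet normal 0.887 0.201 0.415
outer loop
vertex -1.377 -2.914 0.264
vertex -1.658 -3.494 1.147
vertex -1.155 -3.983 0.308
endloop
endfacet
facet normal 0.007 -0.324 0.946
outer loop
vertex -1.658 -3.494 1.147
vertex -2.726 -3.719 1.078
vertex -1.989 -4.481 0.811
endloop
endfacet
facet normal -0.937 -0.182 0.297
outer loop
vertex -2.726 -3.719 1.078
vertex -3.105 -3.277 0.152
vertex -2.883 -4.346 0.196
endloop
endfacet
facet normal -0.641 0.431 -0.635
outer loop
vertex -3.105 -3.277 0.152
vertex -2.271 -2.779 -0.351
vertex -2.602 -3.766 -0.687
endloop
endfacet
facet normal 0.487 0.668 -0.562
outer loop
vertex -2.271 -2.779 -0.351
vertex -1.377 -2.914 0.264
vertex -1.534 -3.541 -0.618
endloop
endfacet
facet normal 0.538 -0.841 0.060
outer loop
vertex -1.912 -4.51 -0.279
vertex -1.155 -3.983 0.308
vertex -1.989 -4.481 0.811
endloop
endfacet
facet normal -0.159 -0.987 0.015
outer loop
vertex -1.912 -4.51 -0.279
vertex -1.989 -4.481 0.811
vertex -2.883 -4.346 0.196
endloop
endfacet
facet normal -0.406 -0.699 -0.588
outer loop
vertex -1.912 -4.51 -0.279
vertex -2.883 -4.346 0.196
vertex -2.602 -3.766 -0.687
endloop
endfacet
facet normal 0.138 -0.375 -0.917
outer loop
vertex -1.912 -4.51 -0.279
vertex -2.602 -3.766 -0.687
vertex -1.534 -3.541 -0.618
endloop
endfacet
facet normal 0.722 -0.462 -0.516
outer loop
vertex -1.912 -4.51 -0.279
vertex -1.534 -3.541 -0.618
vertex -1.155 -3.983 0.308
endloop
endfacet
facet normal 0.641 -0.431 0.635
outer loop
vertex -1.989 -4.481 0.811
vertex -1.155 -3.983 0.308
vertex -1.658 -3.494 1.147
endloop
endfacet
facet normal -0.487 -0.668 0.562
outer loop
vertex -2.883 -4.346 0.196
vertex -1.989 -4.481 0.811
vertex -2.726 -3.719 1.078
endloop
endfacet
facet normal -0.887 -0.201 -0.415
outer loop
vertex -2.602 -3.766 -0.687
vertex -2.883 -4.346 0.196
vertex -3.105 -3.277 0.152
endloop
endfacet
facet normal -0.007 0.324 -0.946
outer loop
vertex -1.534 -3.541 -0.618
vertex -2.602 -3.766 -0.687
vertex -2.271 -2.779 -0.351
endloop
endfacet
facet normal 0.937 0.182 -0.297
outer loop
vertex -1.155 -3.983 0.308
vertex -1.534 -3.541 -0.618
vertex -1.377 -2.914 0.264
endloop
endfacet

endsolid
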